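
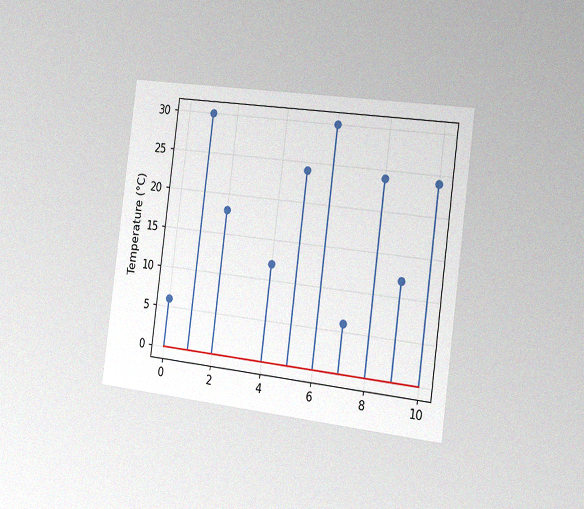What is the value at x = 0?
The chart is tilted about 7° clockwise and viewed slightly from the right, with some photo noise. The stem at x=0 reaches 6°C.

6°C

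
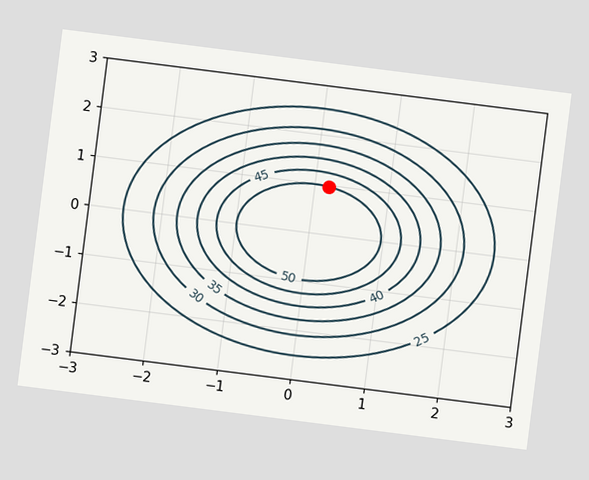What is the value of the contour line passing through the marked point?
The chart is tilted about 7° clockwise. The marked point sits on the contour labelled 50.

50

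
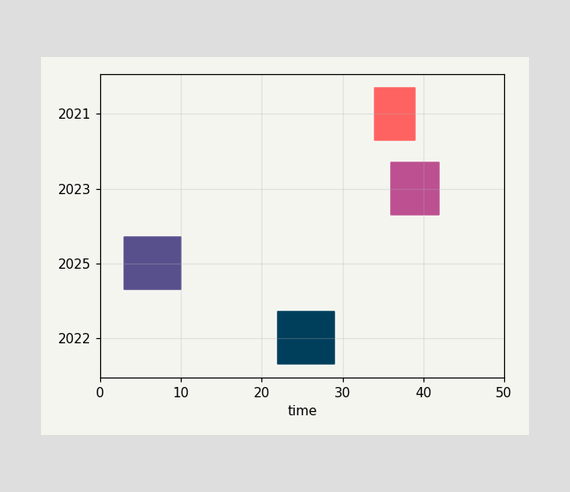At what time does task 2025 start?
3

The 2025 bar begins at t=3.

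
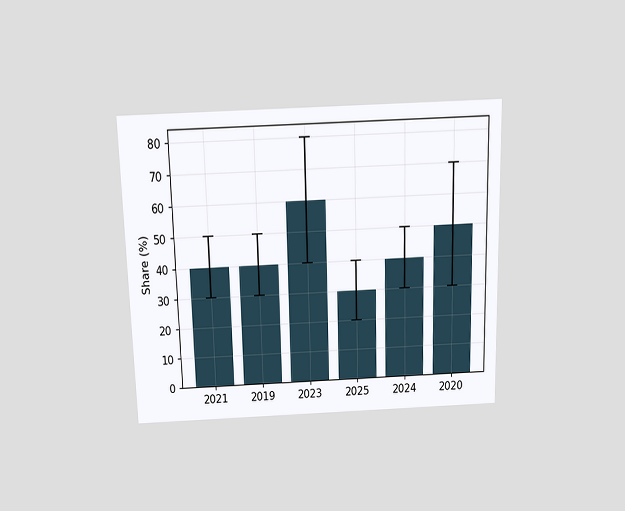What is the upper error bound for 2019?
50%

The chart is viewed slightly from above. The 2019 bar's upper whisker reaches 50%.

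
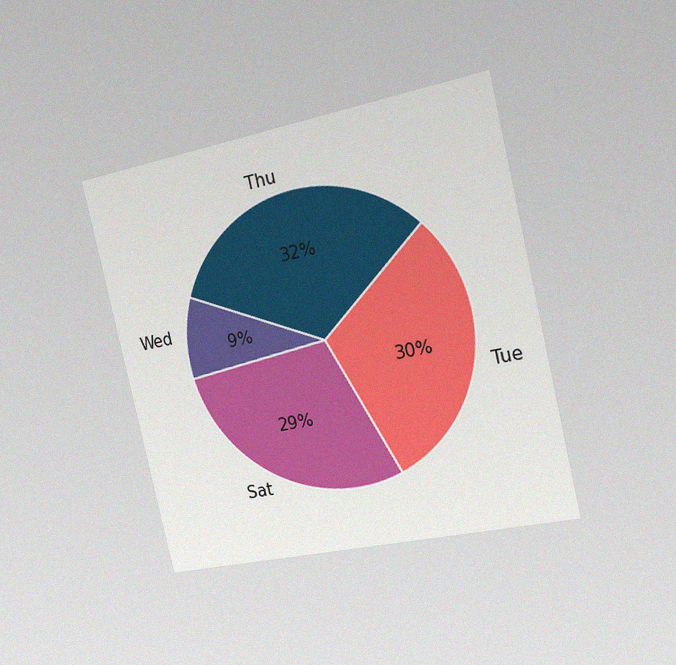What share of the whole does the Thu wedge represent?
The chart is tilted about 13° counter-clockwise and viewed slightly from the right, with some photo noise. The Thu slice takes up 32% of the pie.

32%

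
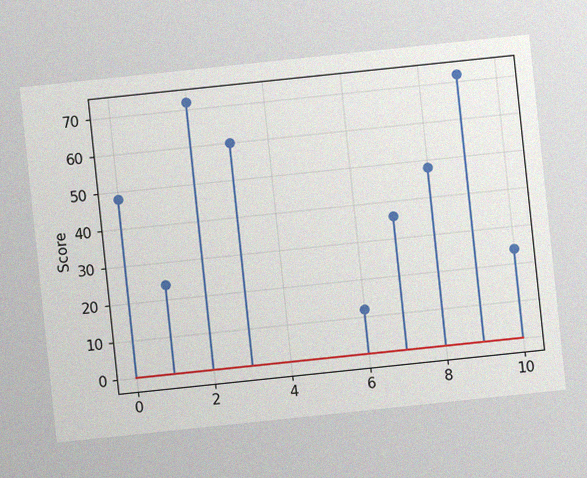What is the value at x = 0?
The chart is tilted about 6° counter-clockwise, with some photo noise. The stem at x=0 reaches 48.

48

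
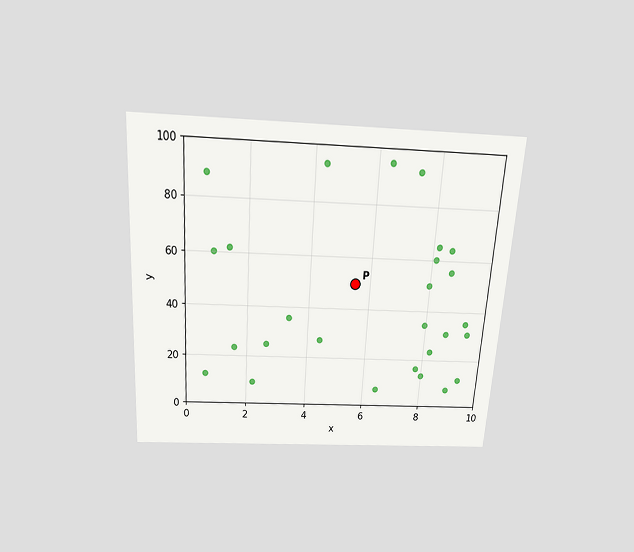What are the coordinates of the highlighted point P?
(5.5, 50)

The chart is tilted about 4° clockwise and viewed slightly from above. Following the gridlines from P to each axis, P sits at (5.5, 50).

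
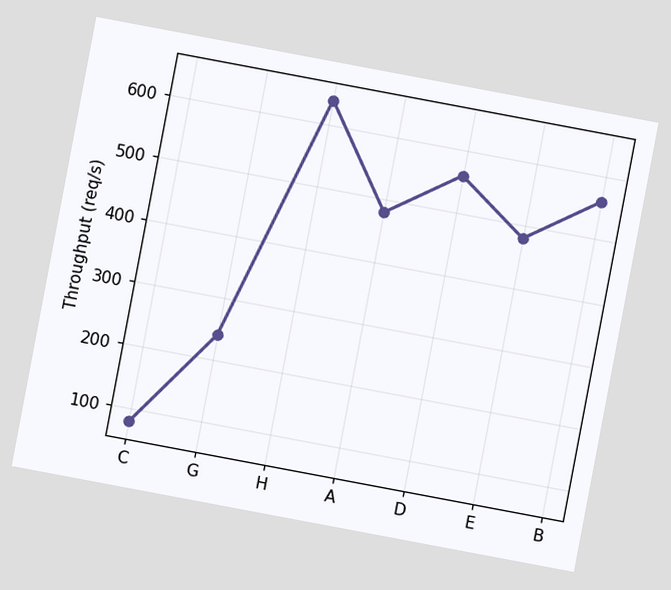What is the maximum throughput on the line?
640req/s

The chart is tilted about 11° clockwise. The highest point is at H, and reading across to the y-axis gives 640req/s.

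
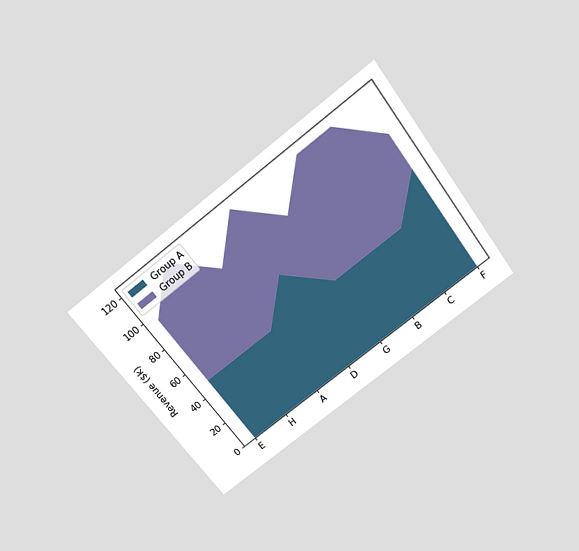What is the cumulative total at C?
$120k

The chart is tilted about 37° counter-clockwise and viewed slightly from above. The stacked total at C reaches $120k.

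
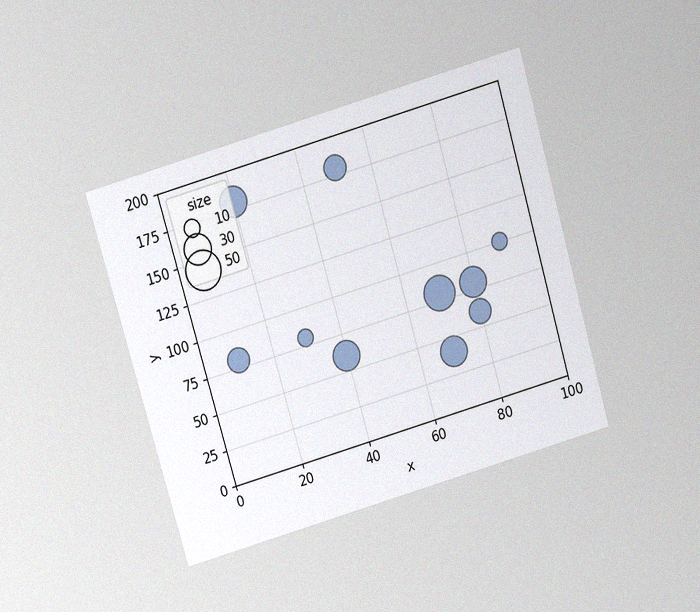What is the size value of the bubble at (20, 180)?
The chart is tilted about 16° counter-clockwise and viewed slightly from above, with some photo noise. Matching the bubble at (20, 180) against the size legend gives 30.

30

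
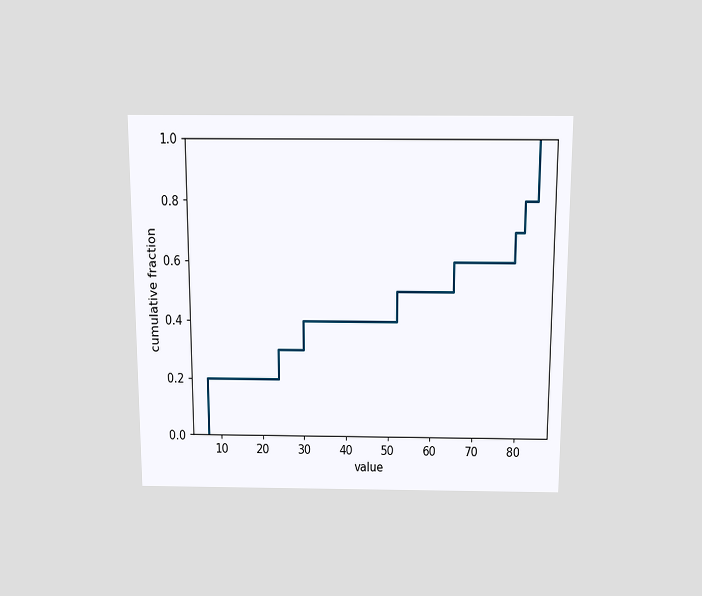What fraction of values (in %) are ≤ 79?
70%

The chart is viewed slightly from above. At x=79 the ECDF step is at 70%.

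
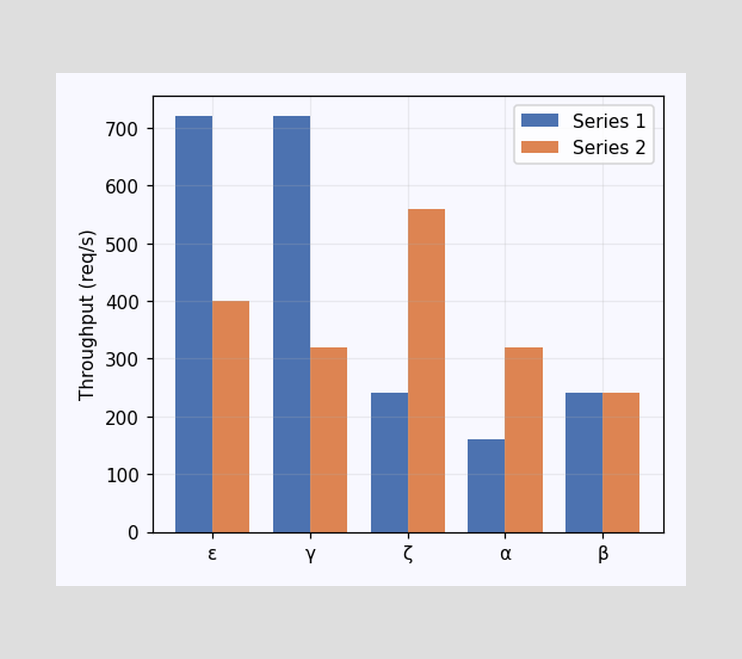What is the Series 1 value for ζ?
240req/s

The Series 1 bar at ζ reaches 240req/s on the y-axis.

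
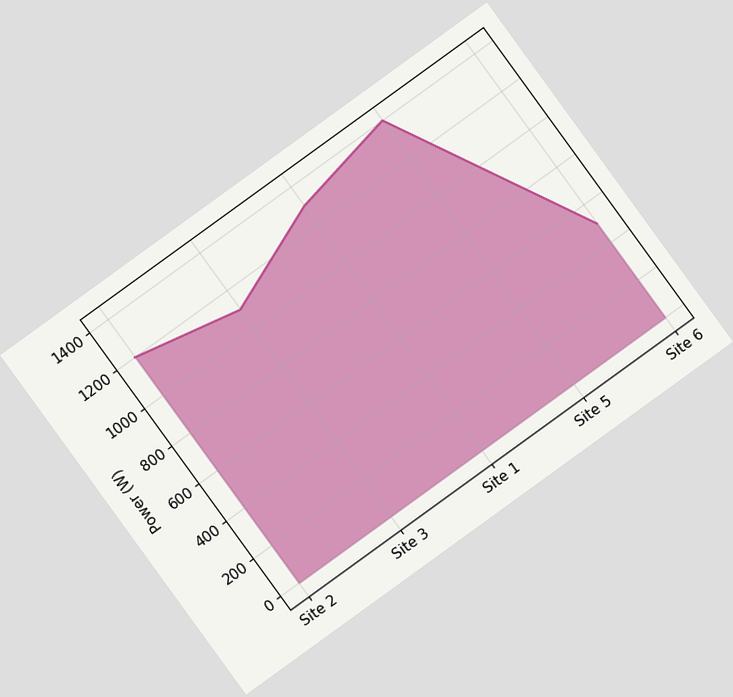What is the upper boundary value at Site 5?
The chart is tilted about 36° counter-clockwise. At Site 5 the upper boundary is at 1400W.

1400W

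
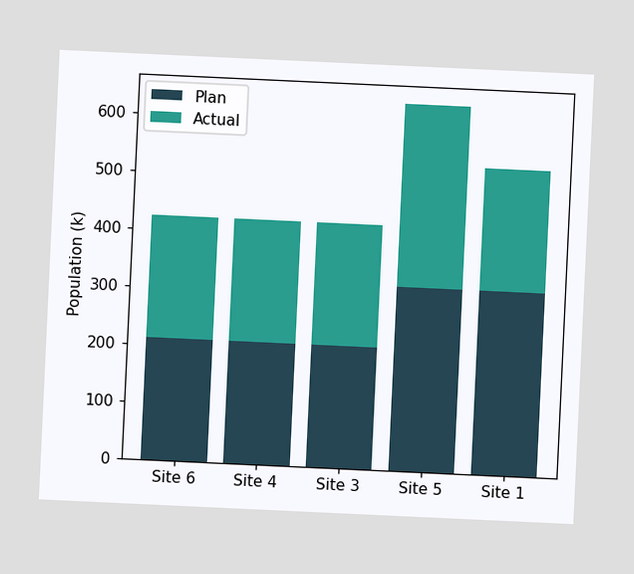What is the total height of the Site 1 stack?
530k

The chart is tilted about 3° clockwise. The Site 1 stack's top reaches 530k on the y-axis.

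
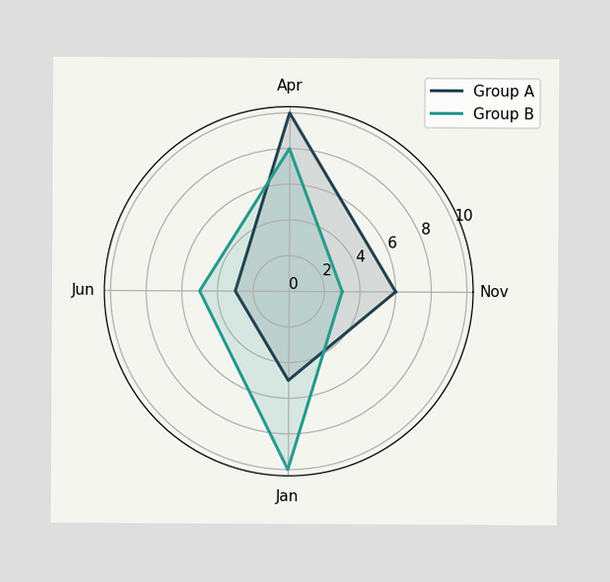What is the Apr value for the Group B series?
8

On the Apr axis, Group B reaches 8.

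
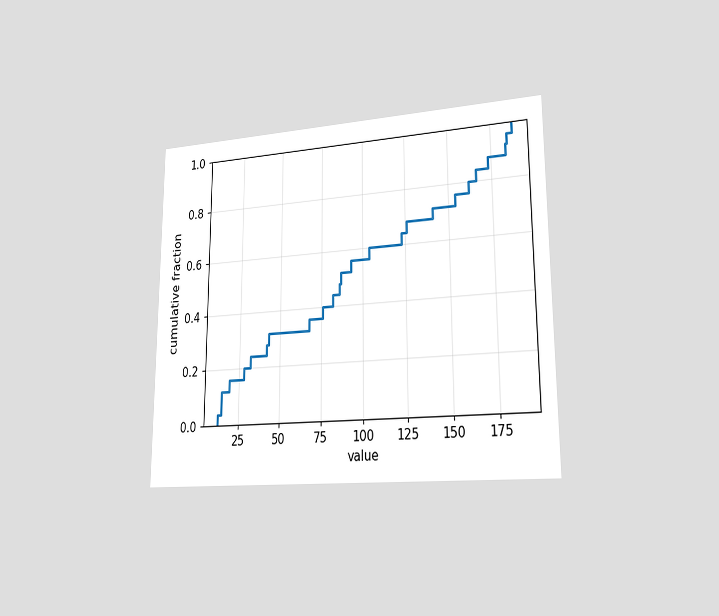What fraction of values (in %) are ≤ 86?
48%

The chart is viewed slightly from the right. At x=86 the ECDF step is at 48%.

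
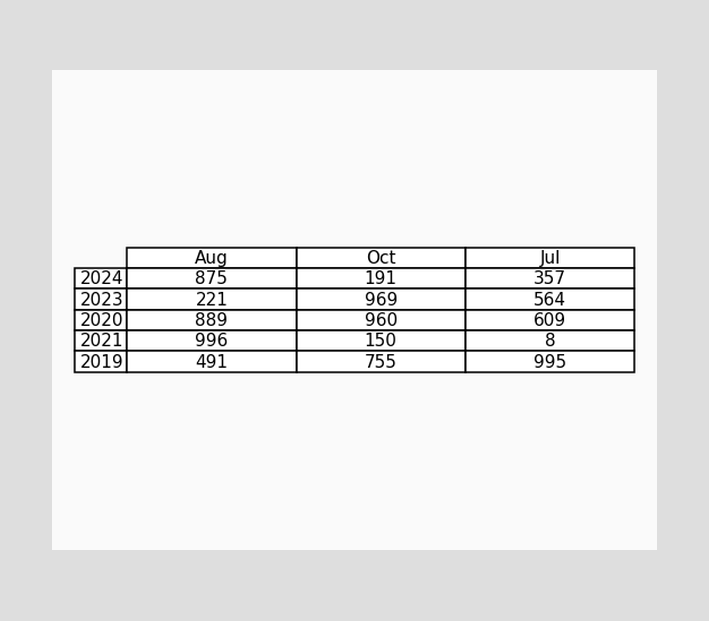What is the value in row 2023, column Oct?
969

The (2023, Oct) cell reads 969.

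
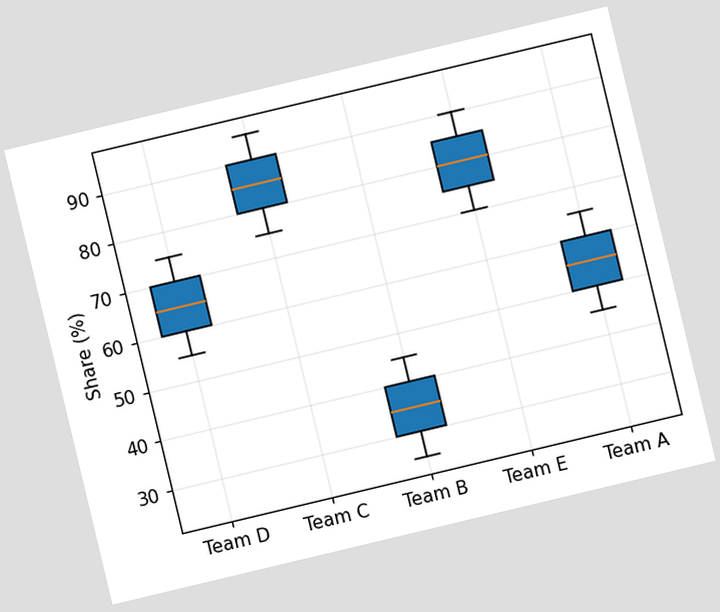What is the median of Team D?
The chart is tilted about 13° counter-clockwise. The median line in the Team D box sits at 65%.

65%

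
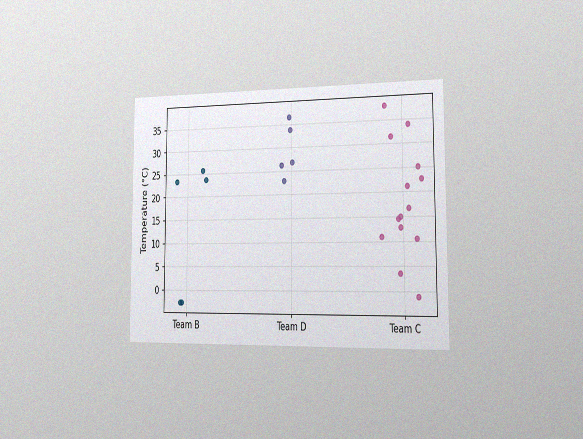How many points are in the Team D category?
5

The chart is viewed slightly from the right, with some photo noise. Counting the markers in the Team D column gives 5.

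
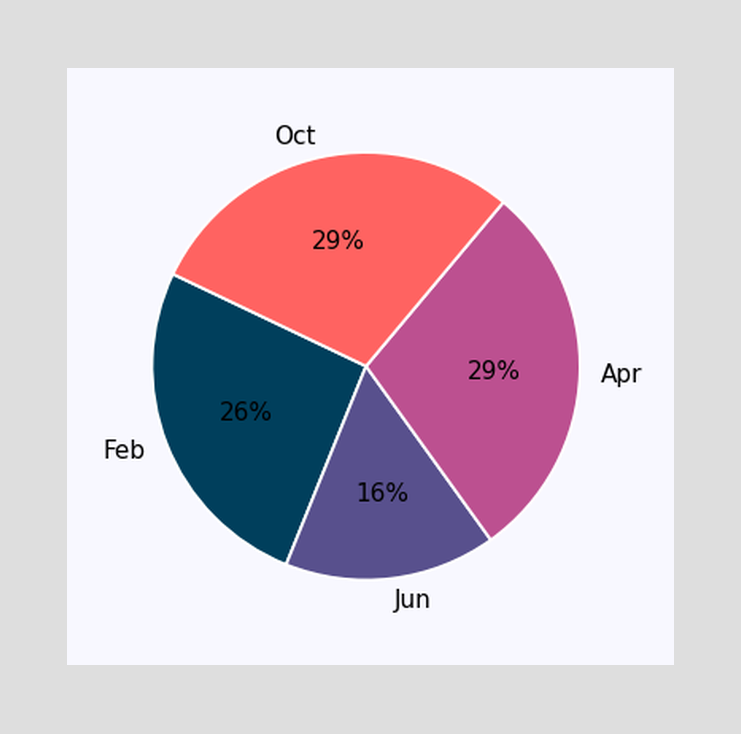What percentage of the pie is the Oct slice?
The Oct slice takes up 29% of the pie.

29%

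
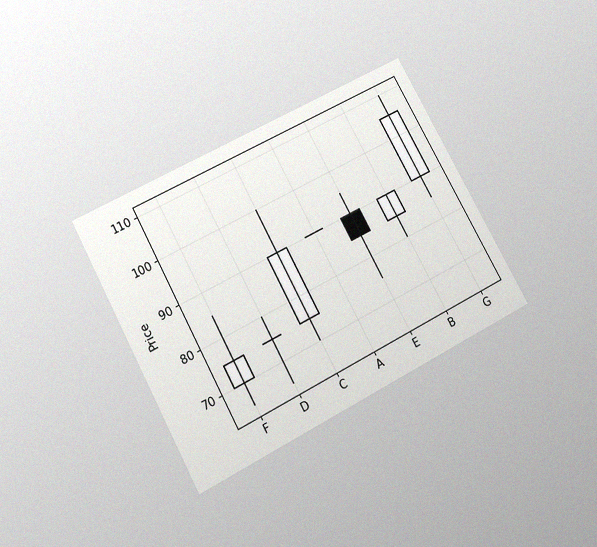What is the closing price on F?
75

The chart is tilted about 29° counter-clockwise and viewed slightly from below, with some photo noise. The F candle closes at 75.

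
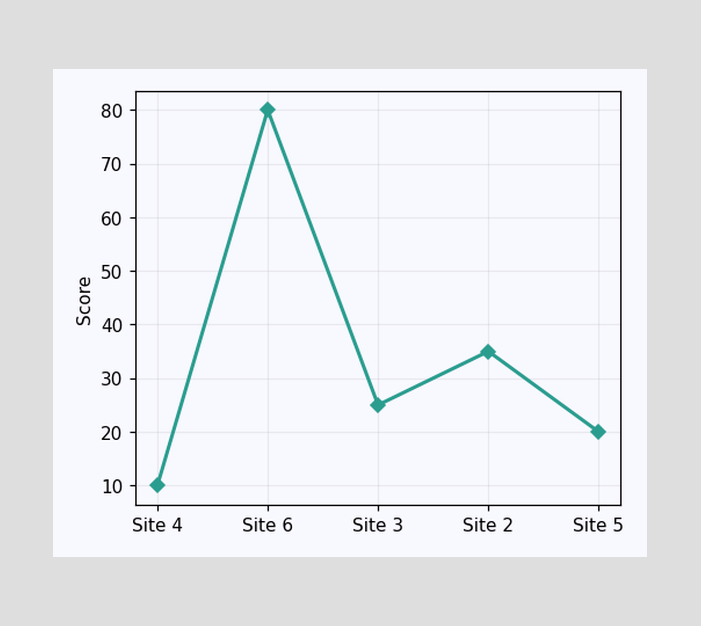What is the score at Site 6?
At Site 6, the line is at 80.

80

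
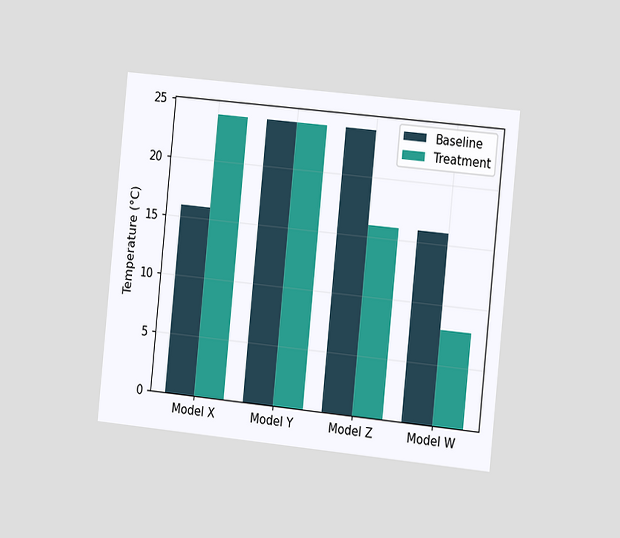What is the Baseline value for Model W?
The chart is tilted about 6° clockwise and viewed slightly from the right. The Baseline bar at Model W reaches 16°C on the y-axis.

16°C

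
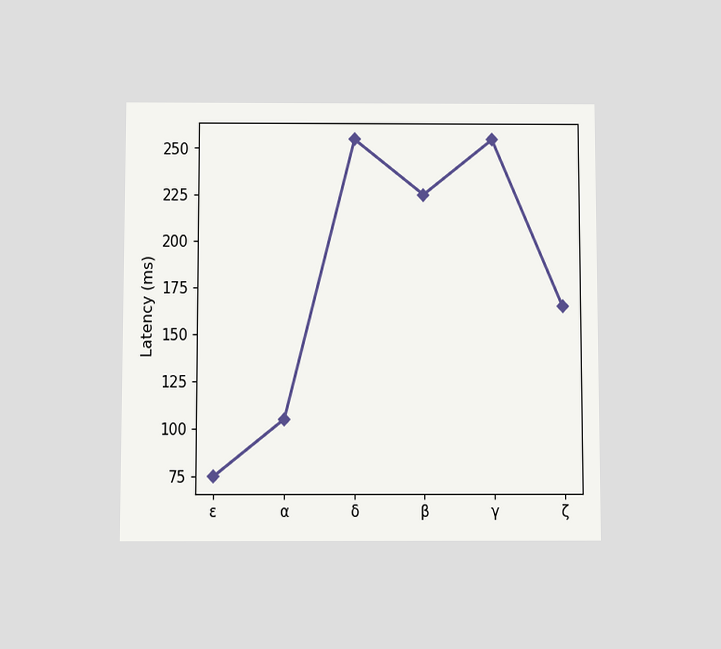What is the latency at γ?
255ms

The chart is viewed slightly from below. At γ, the line is at 255ms.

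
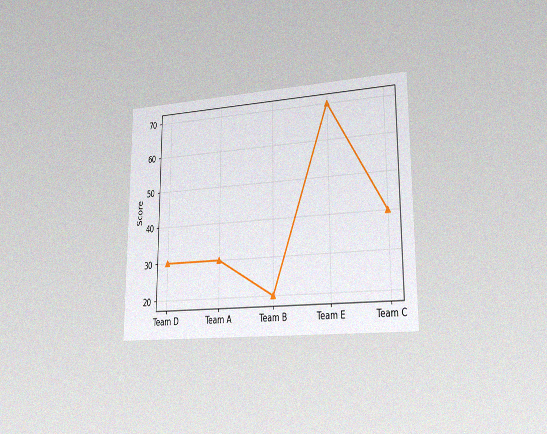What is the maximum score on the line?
The chart is viewed slightly from the right, with some photo noise. The highest point is at Team E, and reading across to the y-axis gives 70.

70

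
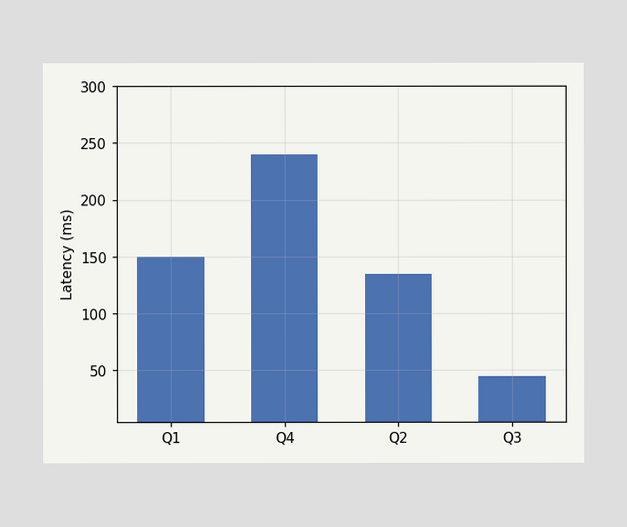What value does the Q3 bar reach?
45ms

Reading along the chart's y-axis, the Q3 bar reaches 45ms.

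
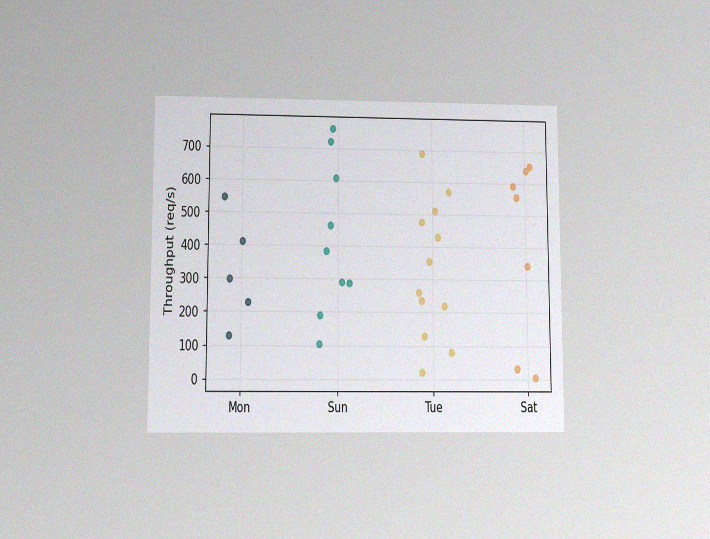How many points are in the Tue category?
The chart is viewed at a slight angle, with some photo noise. Counting the markers in the Tue column gives 12.

12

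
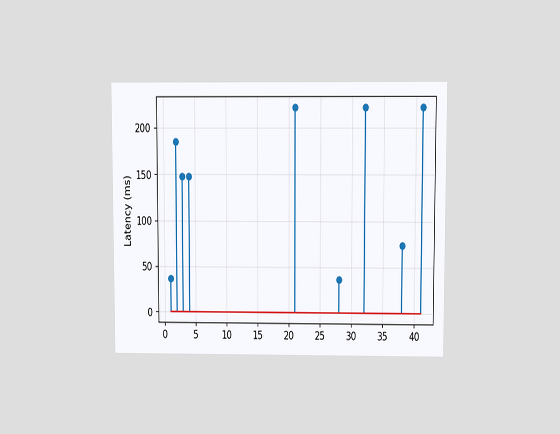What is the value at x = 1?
37ms

The chart is viewed slightly from above. The stem at x=1 reaches 37ms.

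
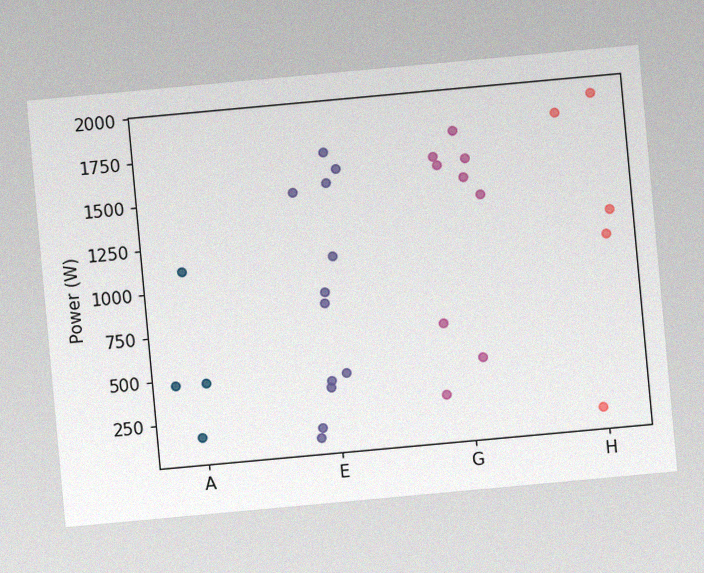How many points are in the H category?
5

The chart is tilted about 5° counter-clockwise, with some photo noise. Counting the markers in the H column gives 5.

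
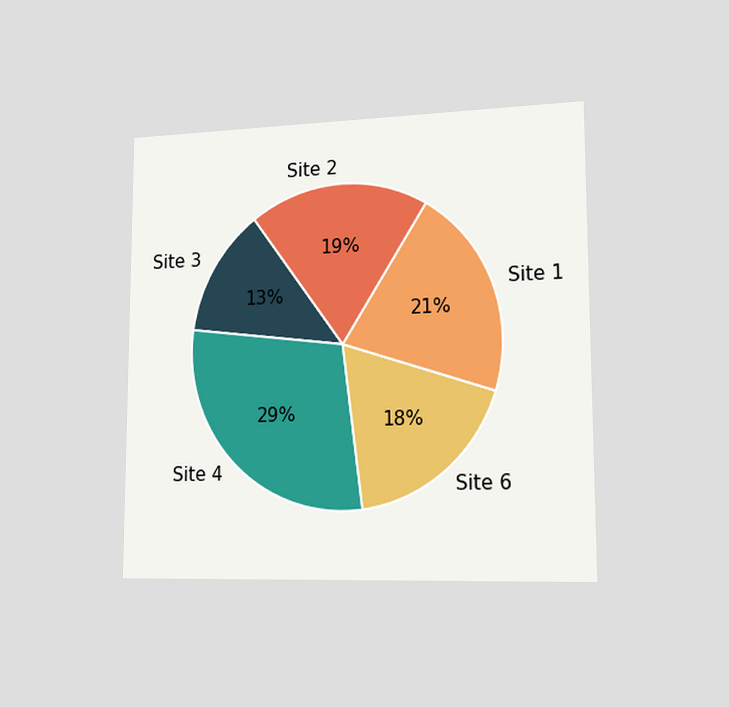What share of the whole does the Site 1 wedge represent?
21%

The chart is viewed slightly from the right. The Site 1 slice takes up 21% of the pie.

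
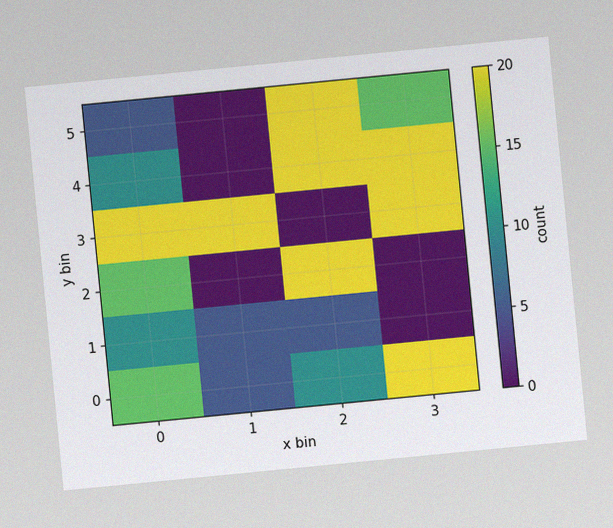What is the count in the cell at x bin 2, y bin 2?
The chart is tilted about 6° counter-clockwise, with some photo noise. Matching the cell (2, 2) against the colorbar gives 20.

20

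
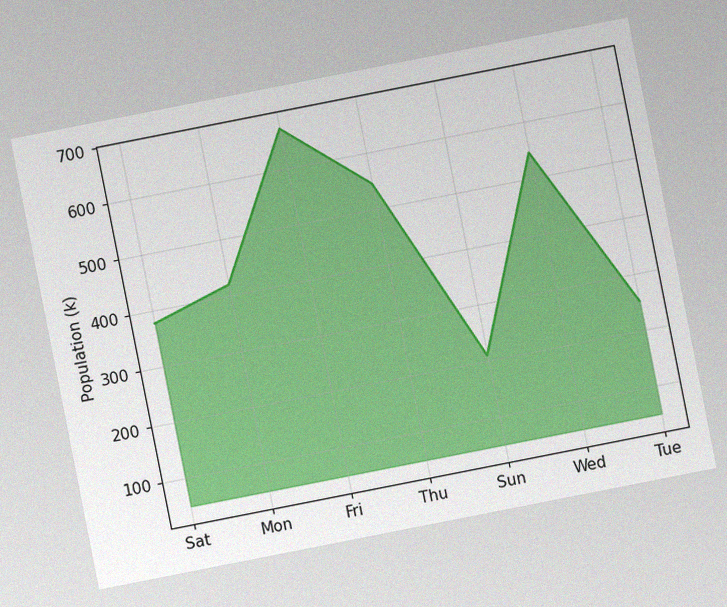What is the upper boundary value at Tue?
The chart is tilted about 11° counter-clockwise, with some photo noise. At Tue the upper boundary is at 252k.

252k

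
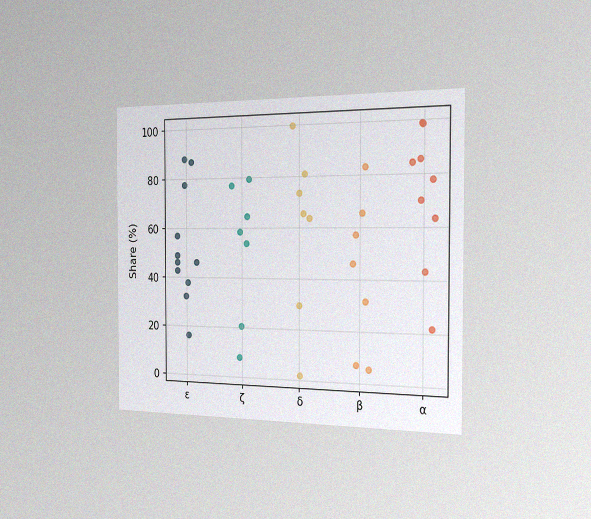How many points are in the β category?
7

The chart is viewed slightly from the right, with some photo noise. Counting the markers in the β column gives 7.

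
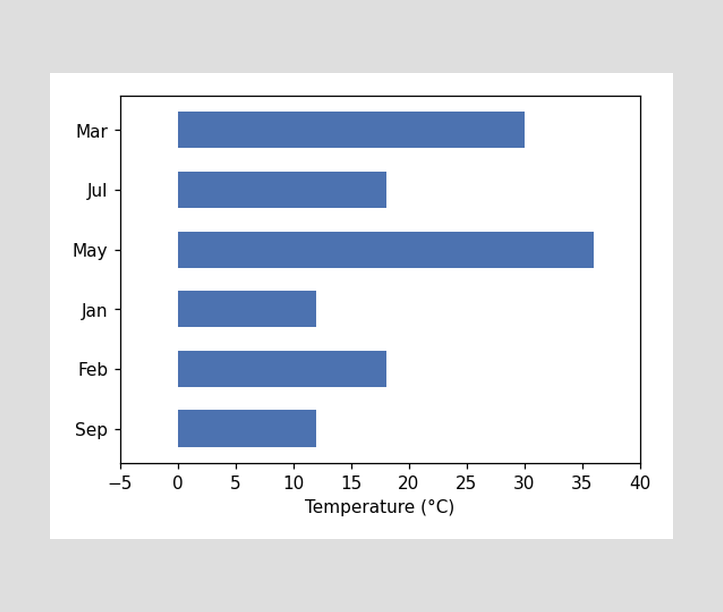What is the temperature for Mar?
Reading along the chart's x-axis, the Mar bar reaches 30°C.

30°C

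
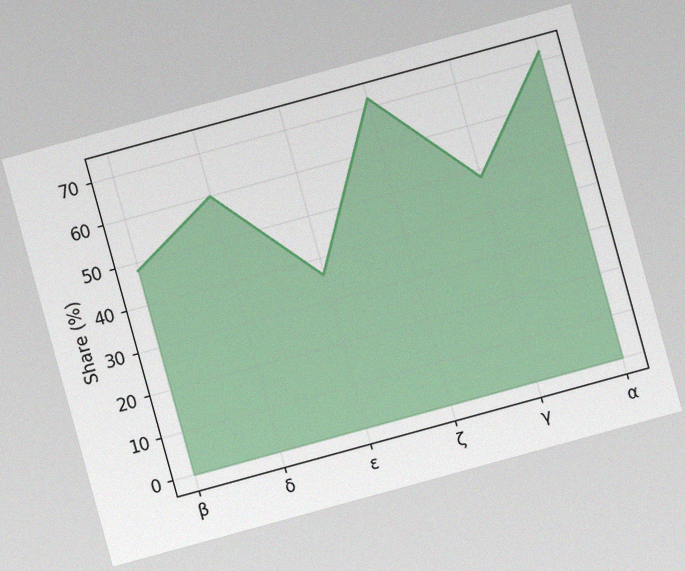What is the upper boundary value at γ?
The chart is tilted about 15° counter-clockwise, with some photo noise. At γ the upper boundary is at 48%.

48%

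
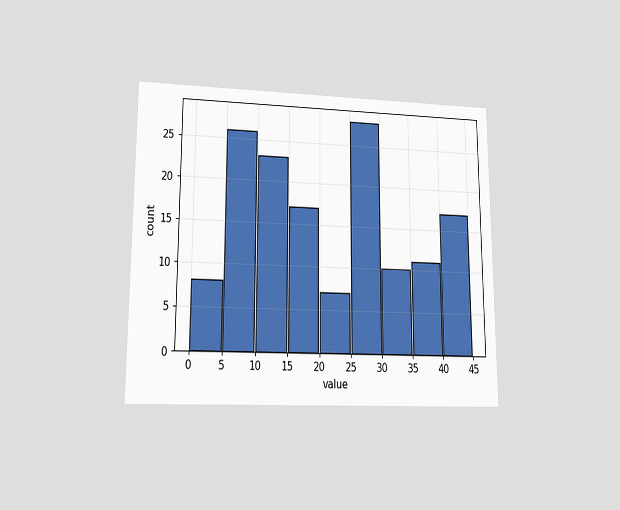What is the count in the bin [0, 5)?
8

The chart is viewed at a slight angle. The [0, 5) bin has height 8.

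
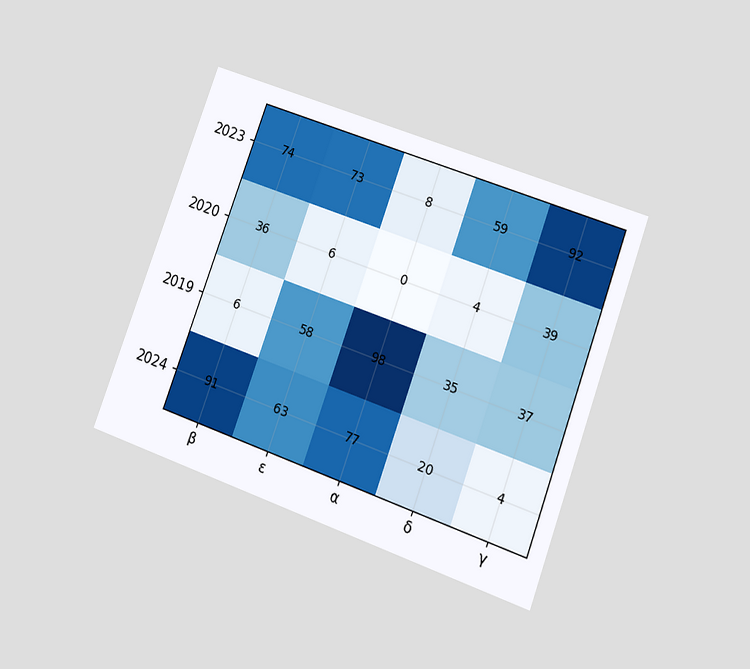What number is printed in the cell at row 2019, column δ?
The chart is tilted about 20° clockwise and viewed at a slight angle. The (2019, δ) cell reads 35.

35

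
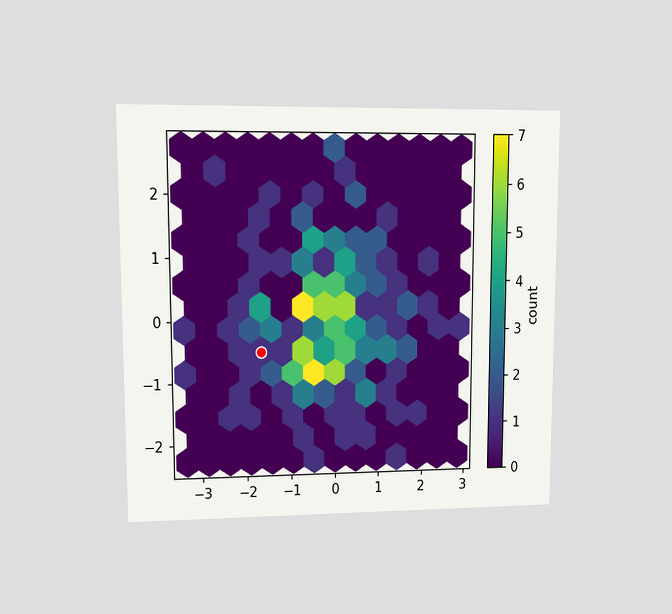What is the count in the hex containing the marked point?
1

The chart is viewed at a slight angle. The marked hex reads 1 on the colorbar.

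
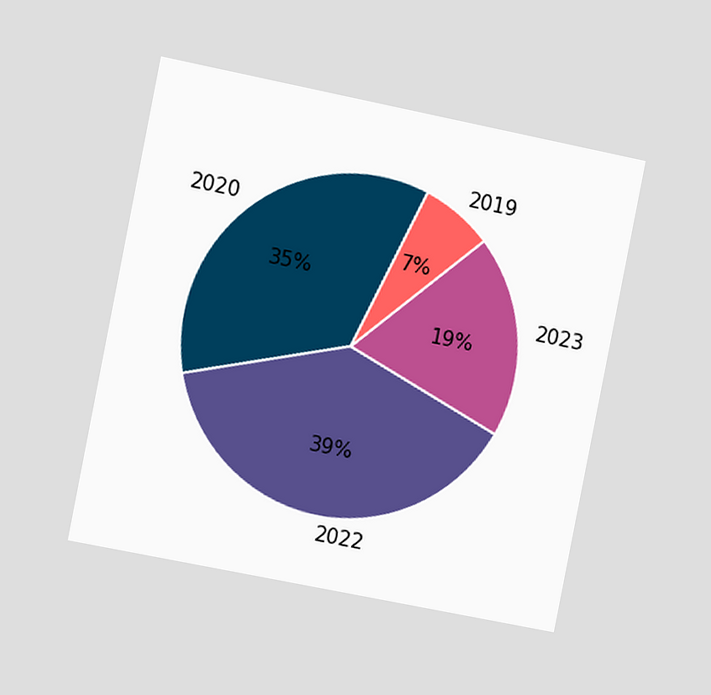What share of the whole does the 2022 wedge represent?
39%

The chart is tilted about 11° clockwise and viewed at a slight angle. The 2022 slice takes up 39% of the pie.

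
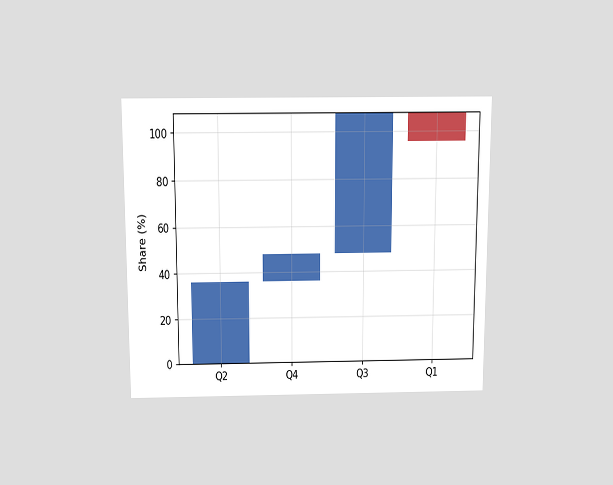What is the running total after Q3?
108%

The chart is viewed slightly from above. After Q3 the running total reaches 108%.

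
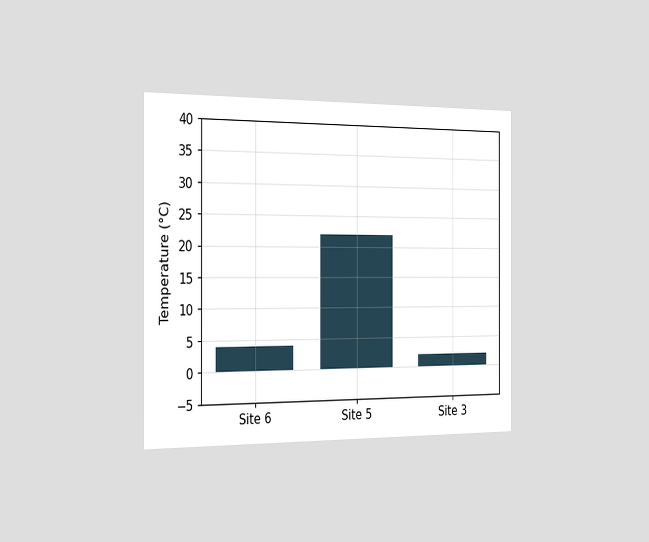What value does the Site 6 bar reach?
4°C

The chart is viewed slightly from the left. Reading along the chart's y-axis, the Site 6 bar reaches 4°C.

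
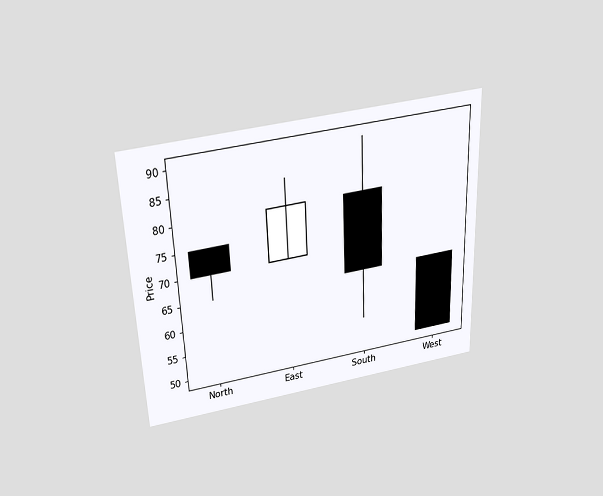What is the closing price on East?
The chart is tilted about 2° counter-clockwise and viewed slightly from above. The East candle closes at 80.

80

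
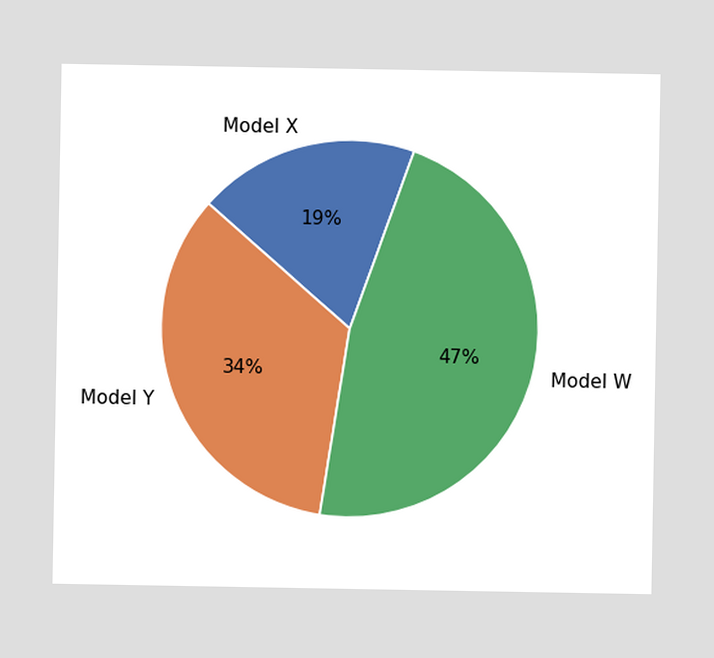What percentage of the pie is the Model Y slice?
34%

The Model Y slice takes up 34% of the pie.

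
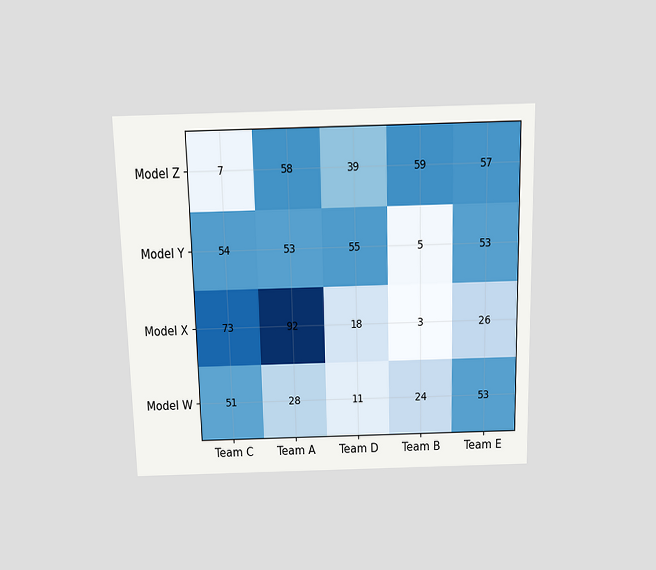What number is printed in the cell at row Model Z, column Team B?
59

The chart is viewed slightly from above. The (Model Z, Team B) cell reads 59.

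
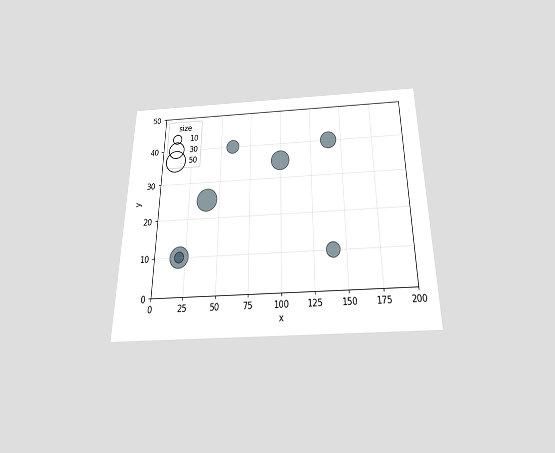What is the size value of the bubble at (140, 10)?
20

The chart is viewed slightly from below. Matching the bubble at (140, 10) against the size legend gives 20.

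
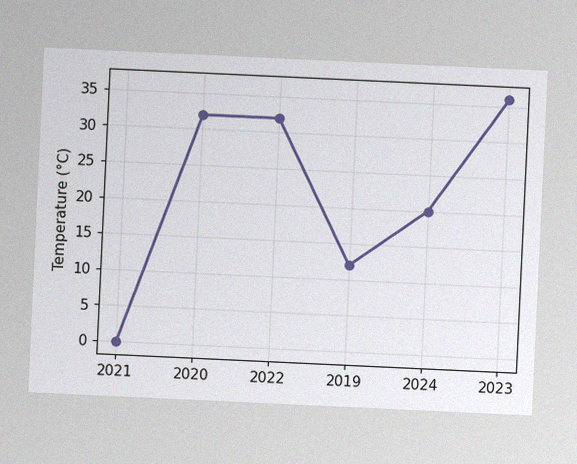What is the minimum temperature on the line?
The chart is tilted about 3° clockwise, with some photo noise. The lowest point is at 2021, and reading across to the y-axis gives 0°C.

0°C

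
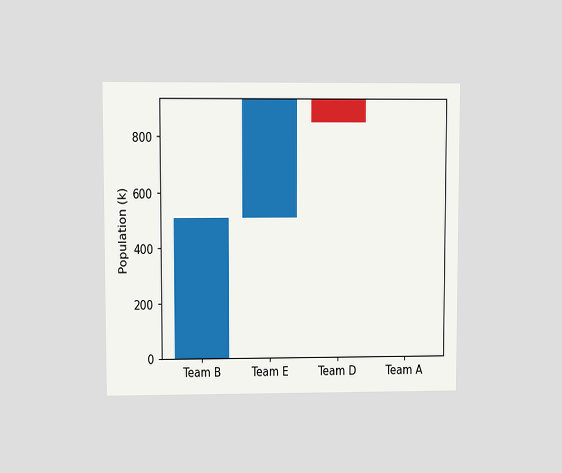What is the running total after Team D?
The chart is viewed at a slight angle. After Team D the running total reaches 850k.

850k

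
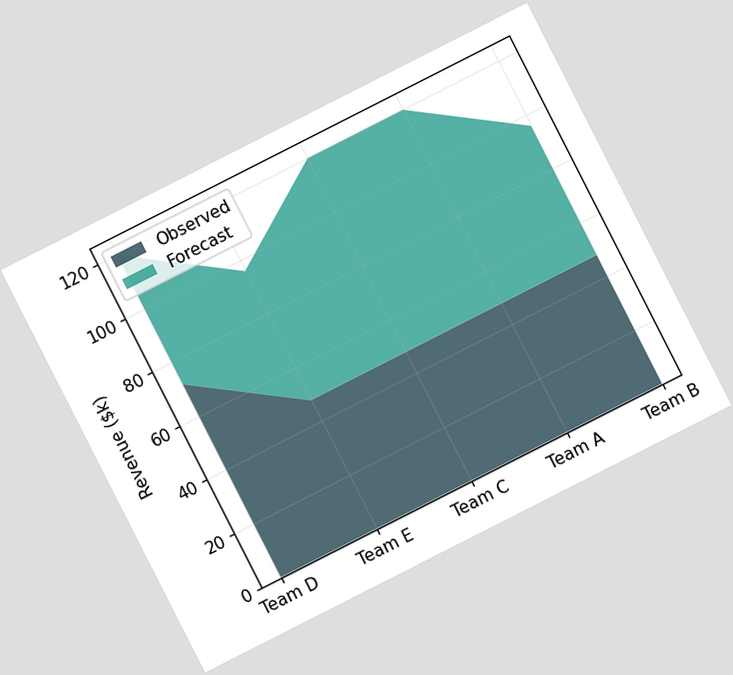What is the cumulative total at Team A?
$120k

The chart is tilted about 27° counter-clockwise. The stacked total at Team A reaches $120k.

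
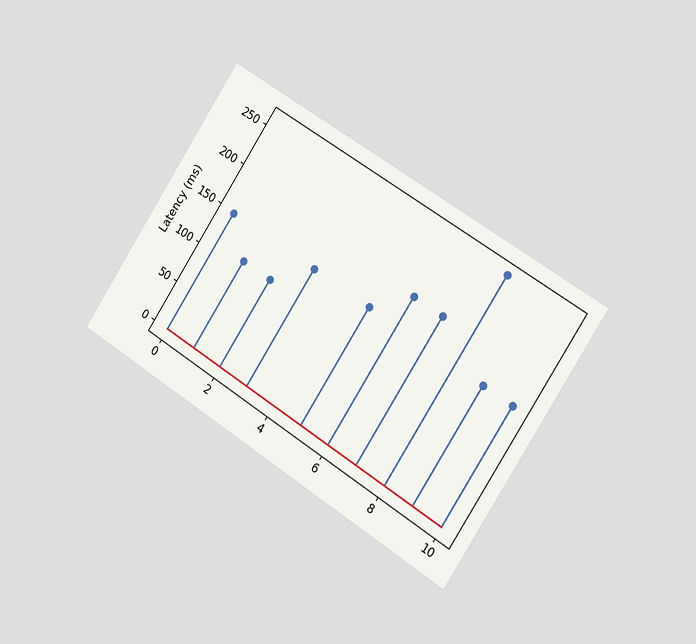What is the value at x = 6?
The chart is tilted about 33° clockwise and viewed slightly from the right. The stem at x=6 reaches 185ms.

185ms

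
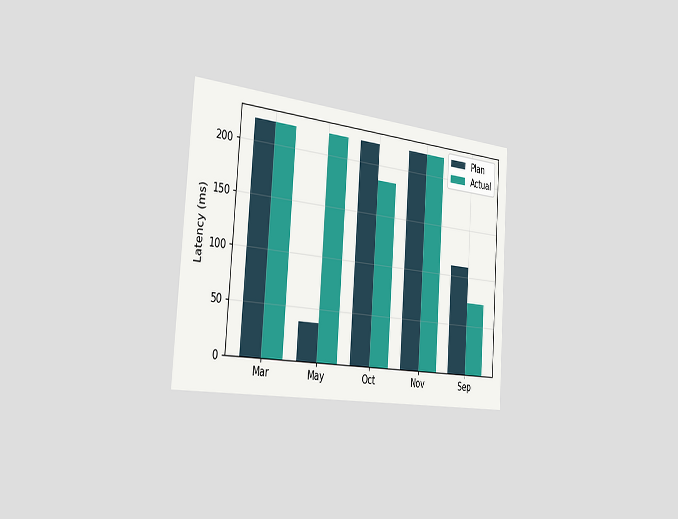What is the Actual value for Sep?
74ms

The chart is tilted about 4° clockwise and viewed slightly from the left. The Actual bar at Sep reaches 74ms on the y-axis.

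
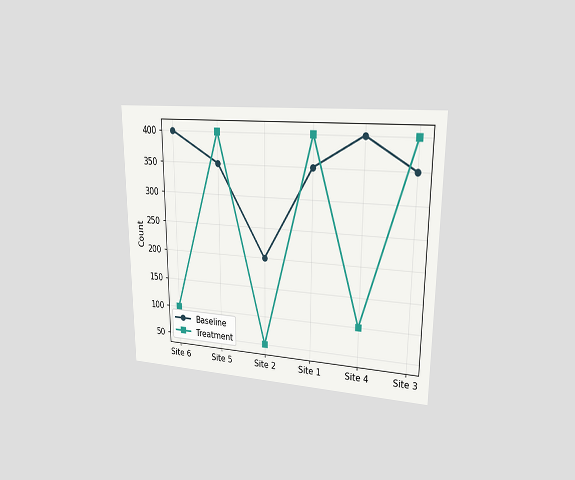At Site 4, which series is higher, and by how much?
The chart is viewed at a slight angle. At Site 4, Baseline sits above the other line by 300.

Baseline, by 300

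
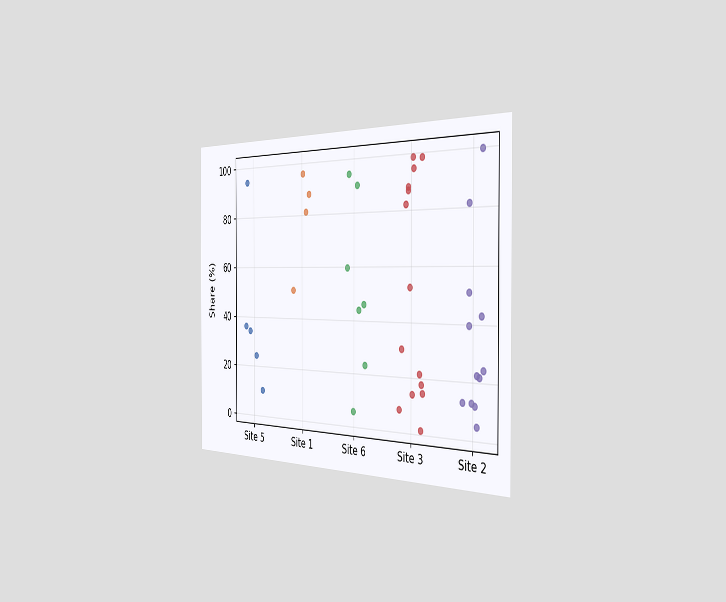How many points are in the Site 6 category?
7

The chart is viewed slightly from the right. Counting the markers in the Site 6 column gives 7.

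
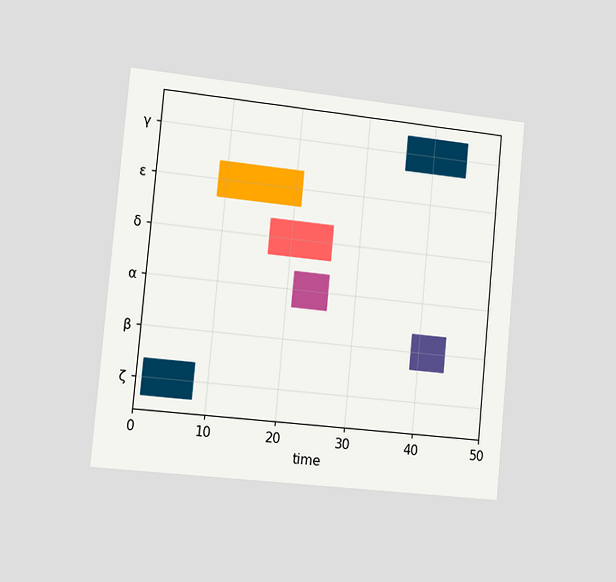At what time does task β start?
The chart is tilted about 5° clockwise and viewed slightly from the left. The β bar begins at t=39.

39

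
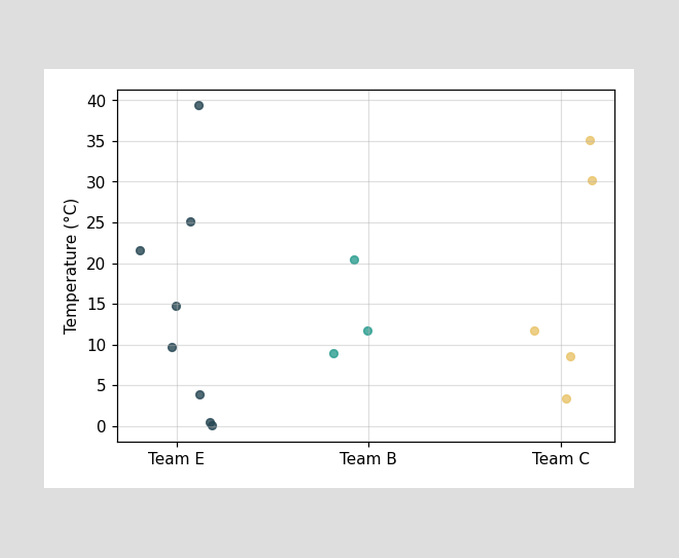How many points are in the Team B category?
Counting the markers in the Team B column gives 3.

3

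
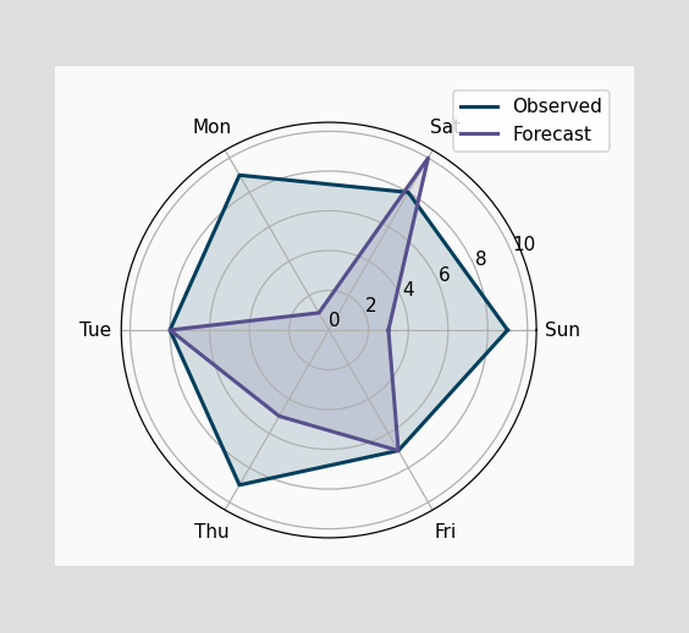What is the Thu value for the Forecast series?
5

On the Thu axis, Forecast reaches 5.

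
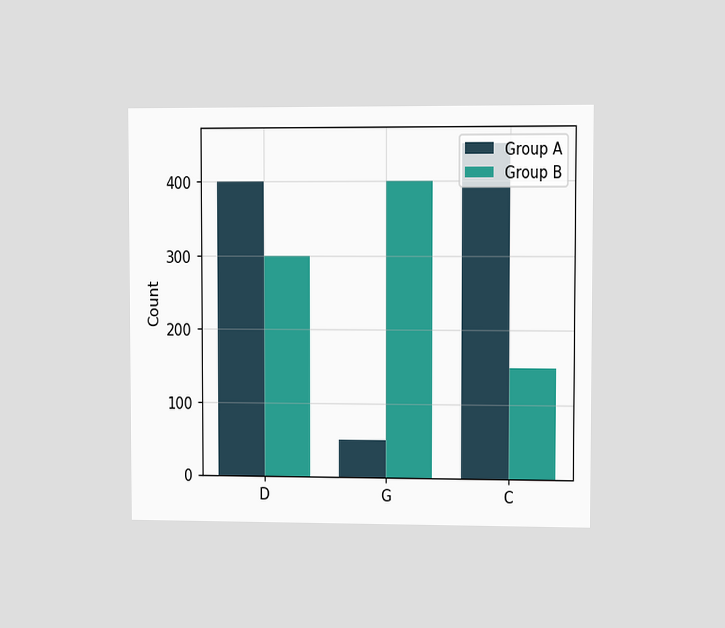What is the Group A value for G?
The chart is viewed at a slight angle. The Group A bar at G reaches 50 on the y-axis.

50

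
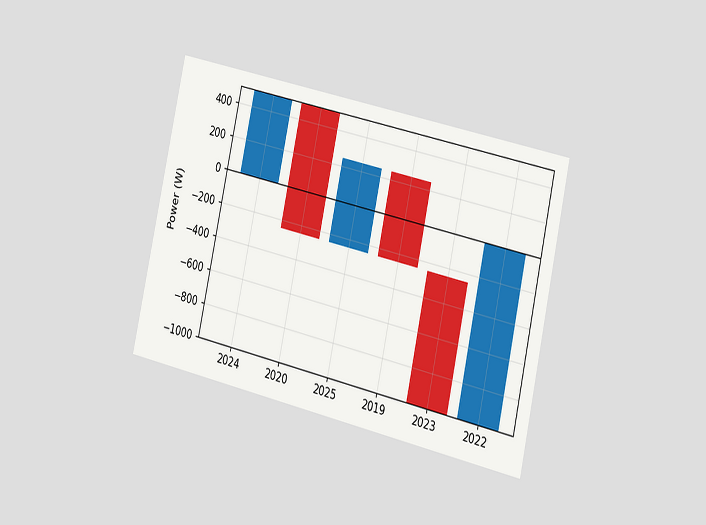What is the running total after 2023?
The chart is tilted about 13° clockwise and viewed at a slight angle. After 2023 the running total reaches -1000W.

-1000W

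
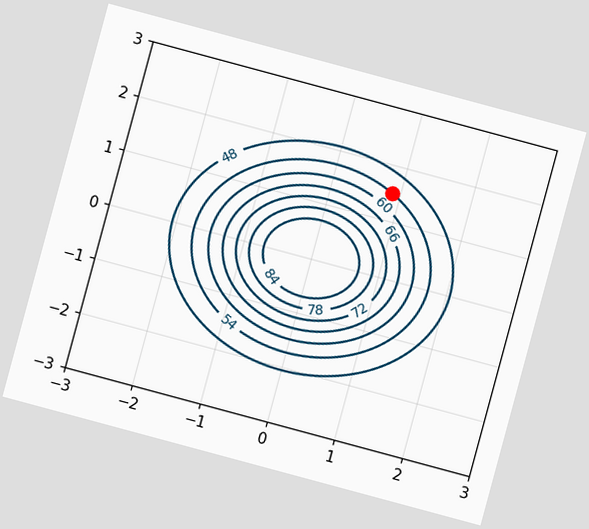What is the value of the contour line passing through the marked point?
The chart is tilted about 15° clockwise. The marked point sits on the contour labelled 54.

54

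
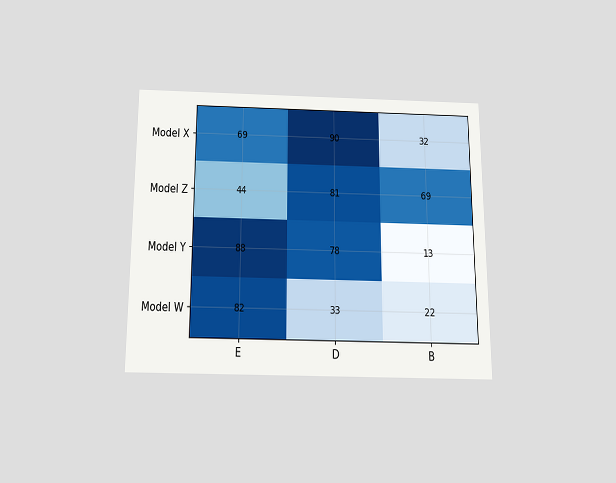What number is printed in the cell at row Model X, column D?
The chart is viewed slightly from below. The (Model X, D) cell reads 90.

90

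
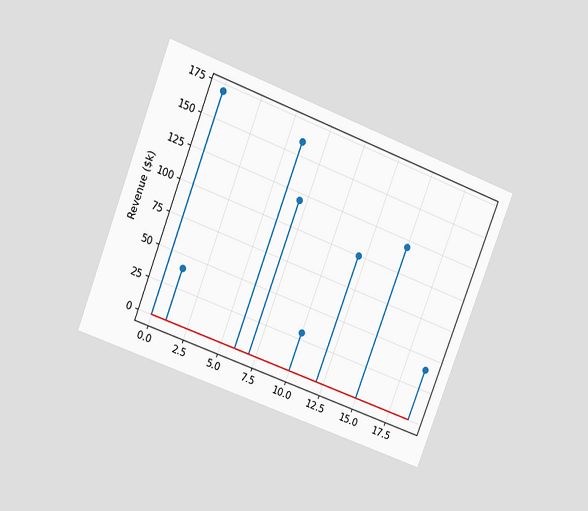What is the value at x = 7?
The chart is tilted about 21° clockwise and viewed at a slight angle. The stem at x=7 reaches $120k.

$120k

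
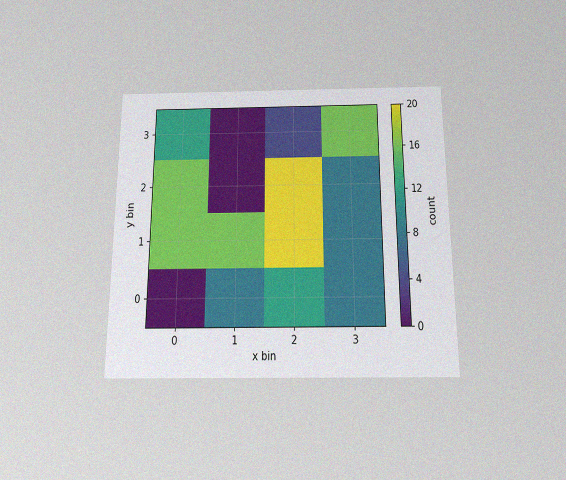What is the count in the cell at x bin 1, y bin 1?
16

The chart is viewed slightly from below, with some photo noise. Matching the cell (1, 1) against the colorbar gives 16.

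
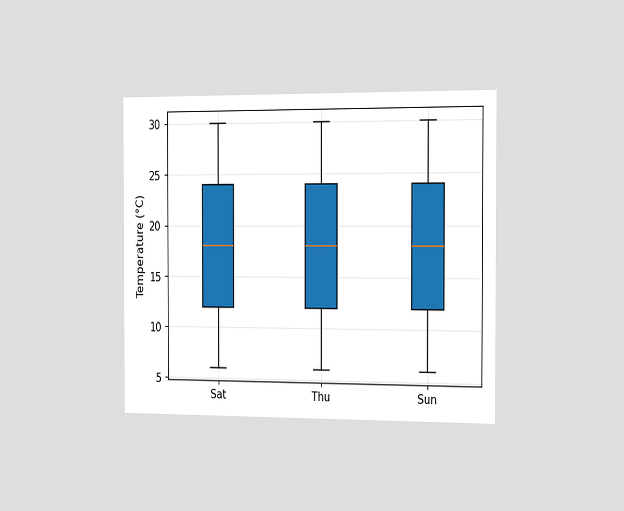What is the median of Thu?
The chart is viewed slightly from the right. The median line in the Thu box sits at 18°C.

18°C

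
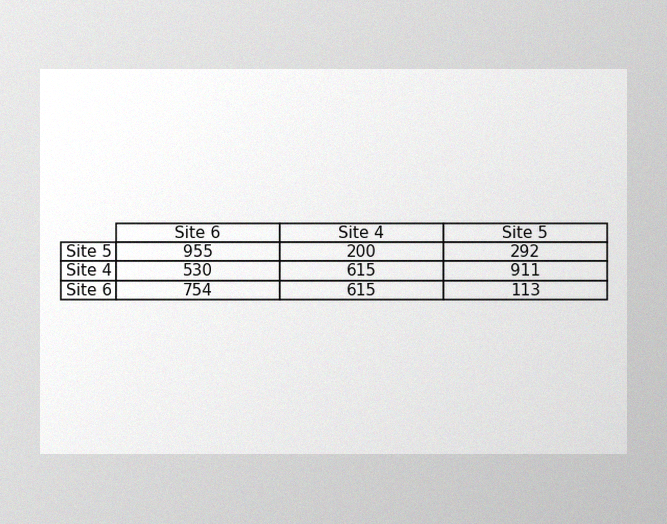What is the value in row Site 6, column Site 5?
The image has some photo noise and uneven lighting. The (Site 6, Site 5) cell reads 113.

113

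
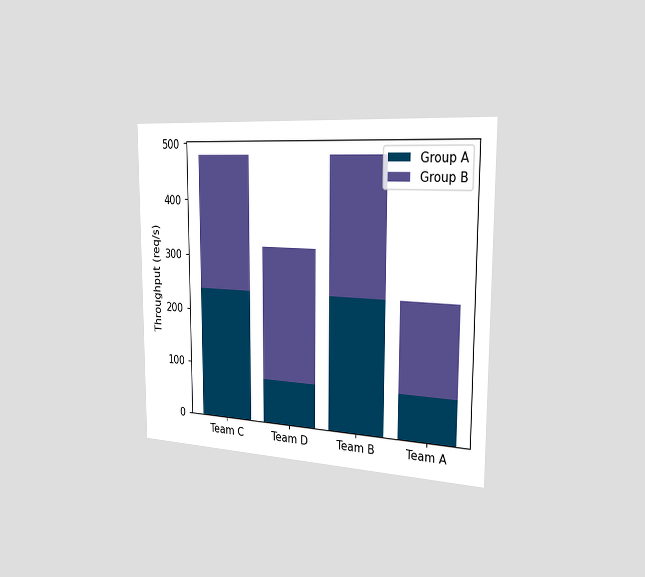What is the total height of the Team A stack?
240req/s

The chart is viewed slightly from the right. The Team A stack's top reaches 240req/s on the y-axis.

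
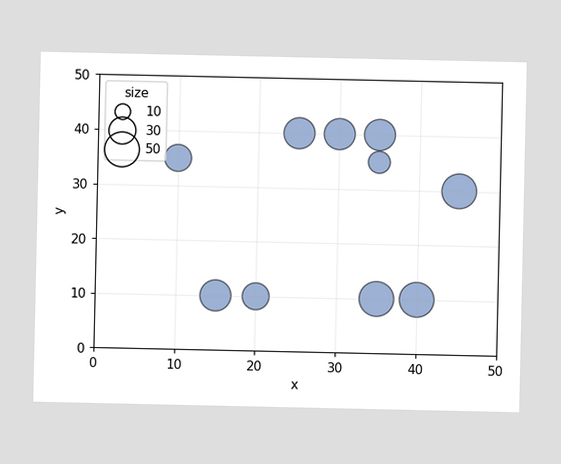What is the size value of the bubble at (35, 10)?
50

Matching the bubble at (35, 10) against the size legend gives 50.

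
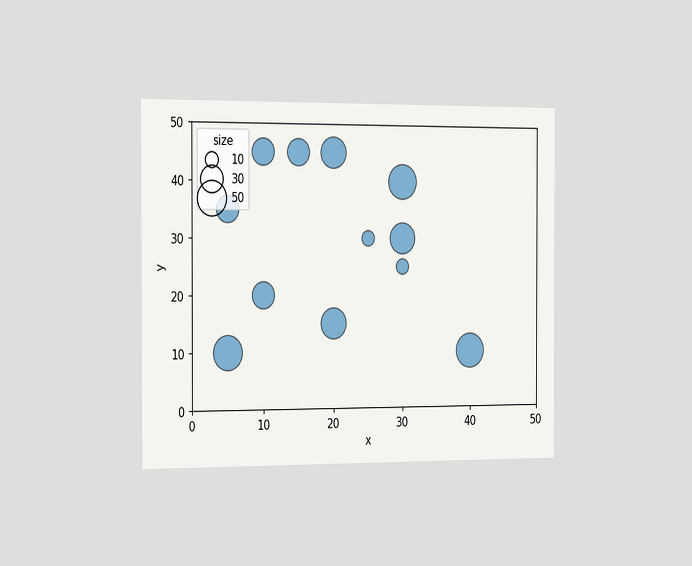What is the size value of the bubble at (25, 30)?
10

The chart is viewed slightly from the left. Matching the bubble at (25, 30) against the size legend gives 10.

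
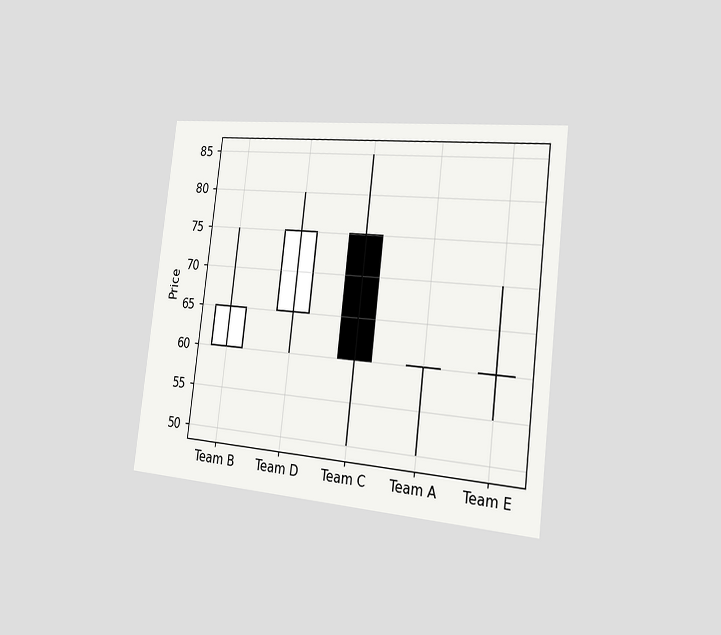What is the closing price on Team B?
The chart is tilted about 7° clockwise and viewed slightly from the right. The Team B candle closes at 65.

65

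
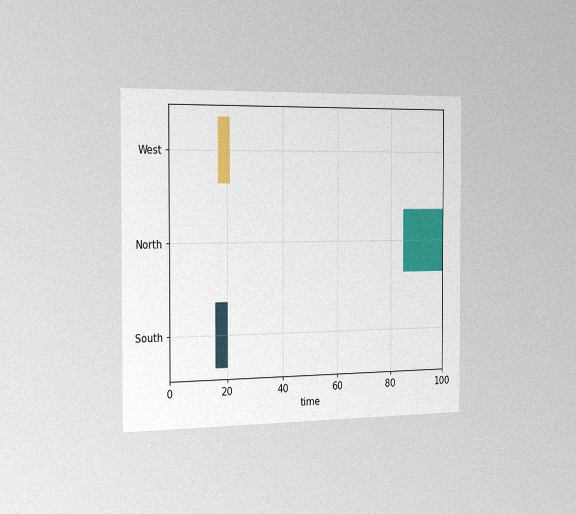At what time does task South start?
The chart is viewed slightly from the left, with some photo noise. The South bar begins at t=16.

16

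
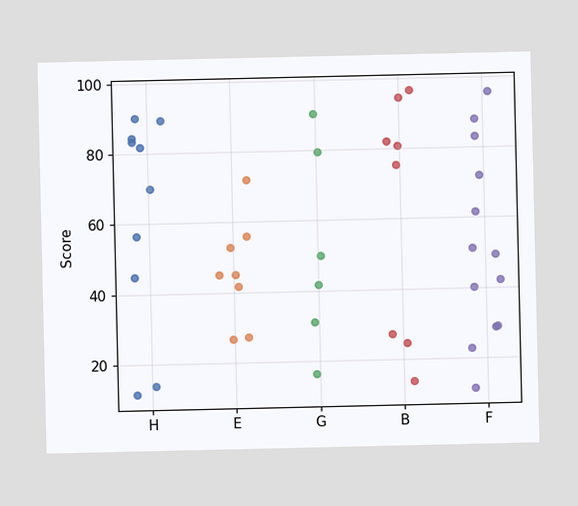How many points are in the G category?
6

Counting the markers in the G column gives 6.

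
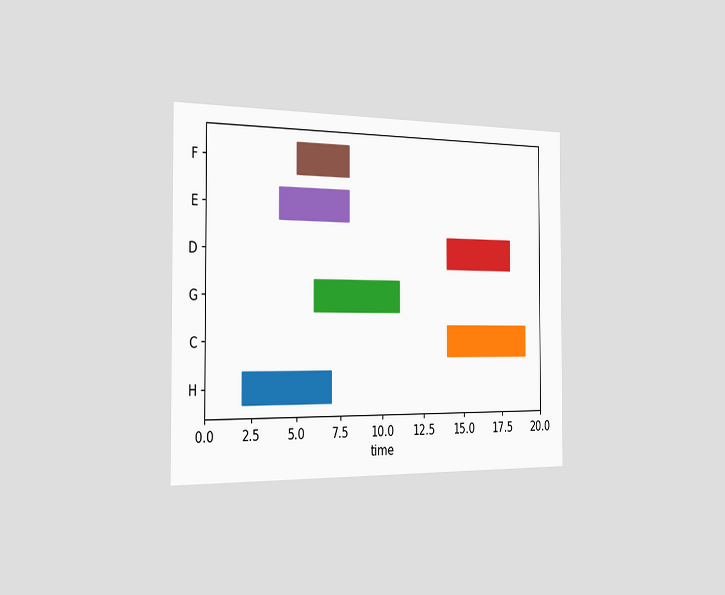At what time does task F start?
5

The chart is viewed slightly from the left. The F bar begins at t=5.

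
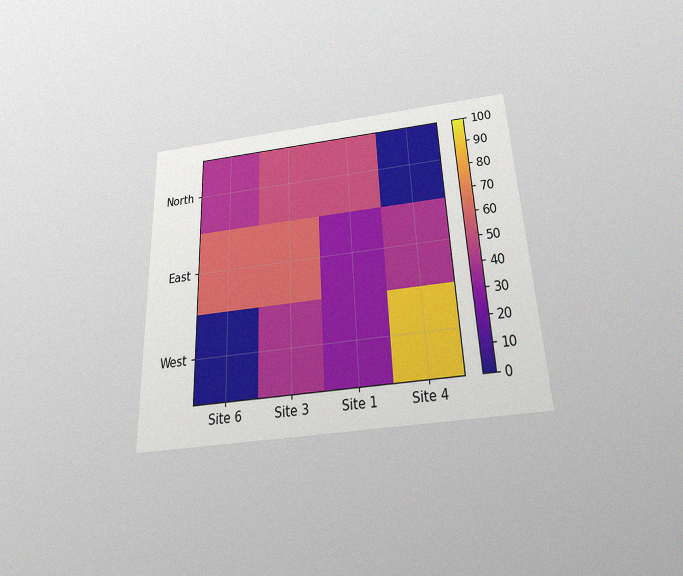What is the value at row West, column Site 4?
The chart is tilted about 2° counter-clockwise and viewed slightly from below, with some photo noise. Matching cell (West, Site 4) against the colorbar gives 90.

90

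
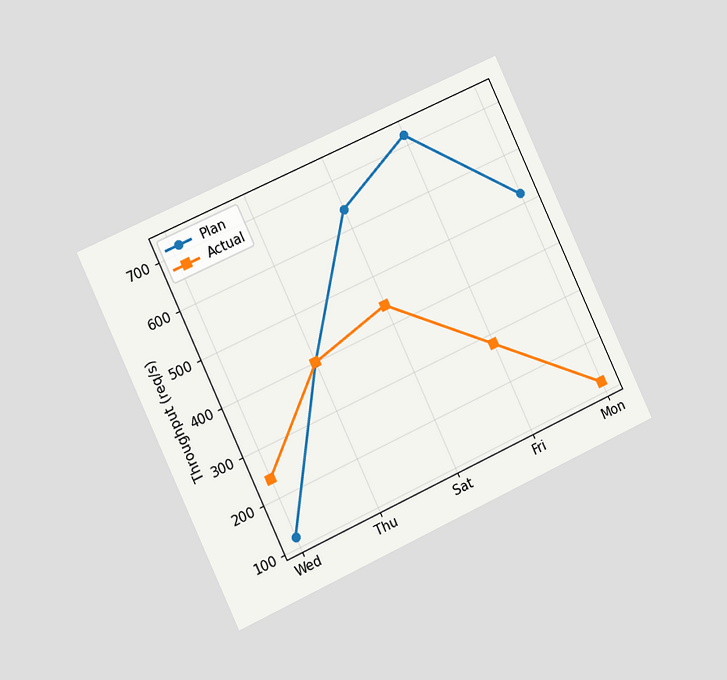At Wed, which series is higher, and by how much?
The chart is tilted about 25° counter-clockwise and viewed slightly from the left. At Wed, Actual sits above the other line by 120req/s.

Actual, by 120req/s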